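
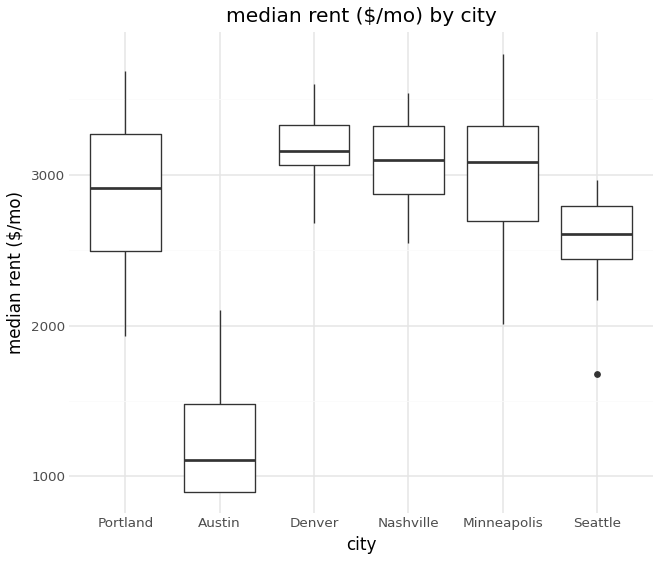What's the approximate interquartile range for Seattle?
≈ 400

Q3 ≈ 2800, Q1 ≈ 2400; IQR ≈ 400.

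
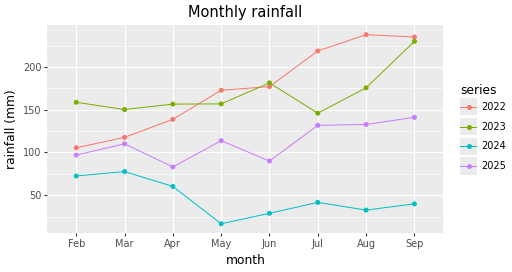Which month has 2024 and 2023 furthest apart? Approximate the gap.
Sep: 2024 ≈ 40, 2023 ≈ 220 → gap ≈ 180. Next-largest (Jun) is only ≈ 160.

Sep, ≈ 180 mm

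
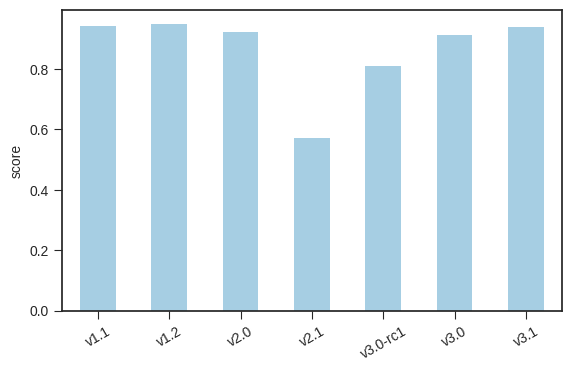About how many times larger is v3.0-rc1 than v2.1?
≈ 1.33×

v3.0-rc1 ≈ 0.8, v2.1 ≈ 0.6; 0.8/0.6 ≈ 1.33.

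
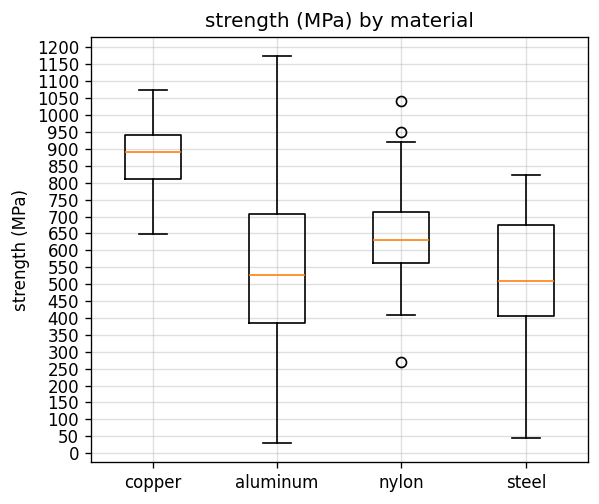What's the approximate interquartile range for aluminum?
Q3 ≈ 700, Q1 ≈ 400; IQR ≈ 300.

≈ 300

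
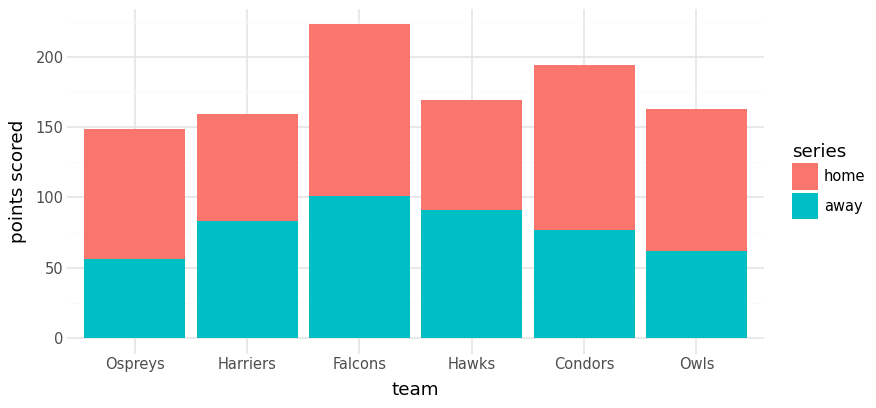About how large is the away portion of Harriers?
≈ 80

away top ≈ 80, bottom ≈ 0; segment ≈ 80.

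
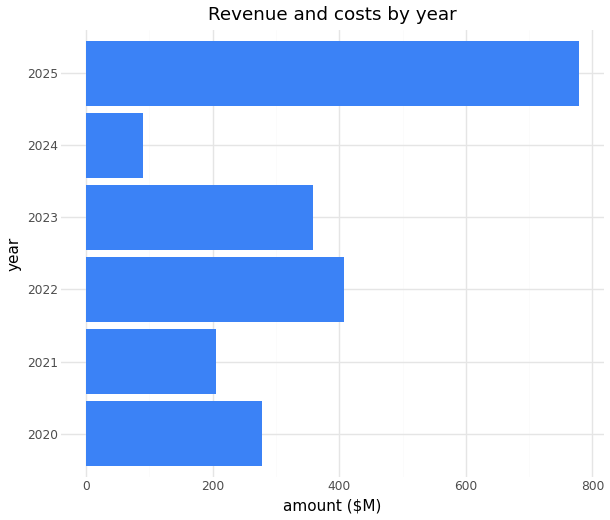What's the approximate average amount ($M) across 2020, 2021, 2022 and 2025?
≈ 425

(300 + 200 + 400 + 800) / 4 ≈ 425.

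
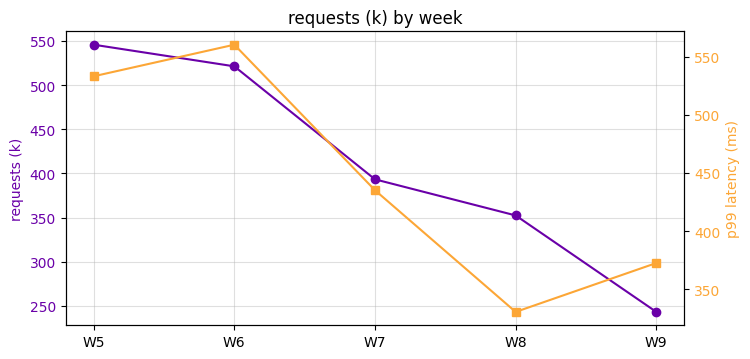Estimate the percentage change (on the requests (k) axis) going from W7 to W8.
W7 ≈ 400, W8 ≈ 350; (350 − 400) / 400 ≈ -12.5%.

≈ -12.5%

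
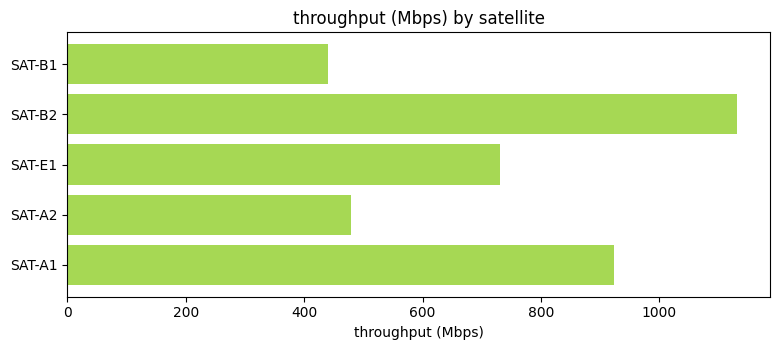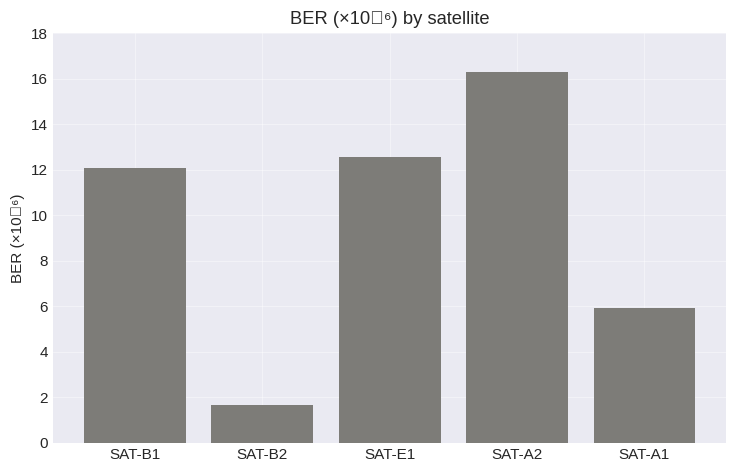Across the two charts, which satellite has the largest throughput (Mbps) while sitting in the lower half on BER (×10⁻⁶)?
SAT-B2

Chart 2 median BER (×10⁻⁶) ≈ 12; below-median satellites: SAT-B2, SAT-A1. Among those, SAT-B2 has the highest throughput (Mbps) (≈ 1200).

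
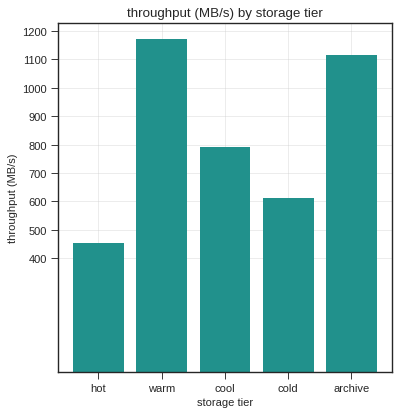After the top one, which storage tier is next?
Top 3: warm ≈ 1200, archive ≈ 1100, cool ≈ 800.

archive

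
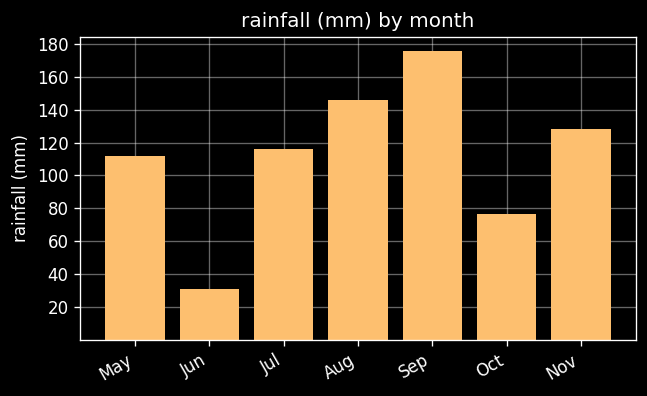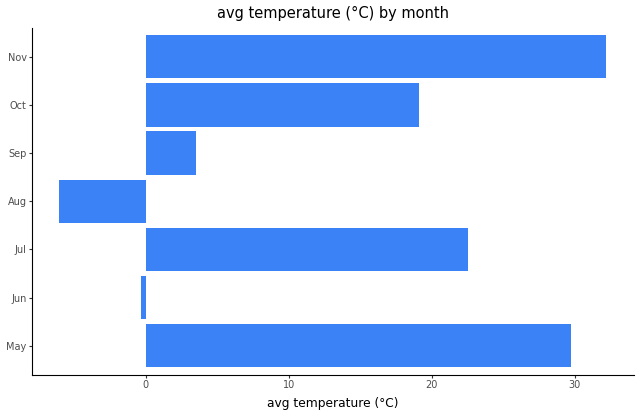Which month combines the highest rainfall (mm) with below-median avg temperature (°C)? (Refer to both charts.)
Chart 2 median avg temperature (°C) ≈ 20; below-median months: Jun, Aug, Sep. Among those, Sep has the highest rainfall (mm) (≈ 180).

Sep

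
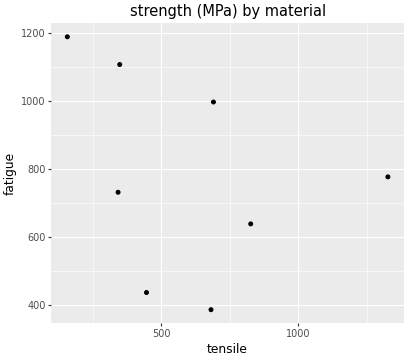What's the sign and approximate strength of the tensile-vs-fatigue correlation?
Points are negatively correlated; weak (|r| ≈ 0.3).

negative, weak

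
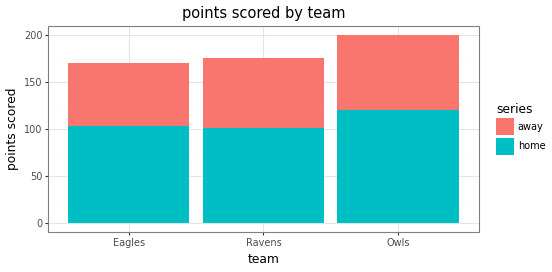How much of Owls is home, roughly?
home top ≈ 120, bottom ≈ 0; segment ≈ 120.

≈ 120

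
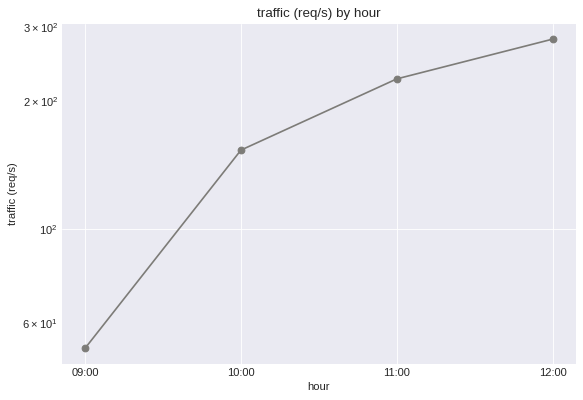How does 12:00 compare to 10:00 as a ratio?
12:00 ≈ 280, 10:00 ≈ 160; 280/160 ≈ 1.75.

≈ 1.75×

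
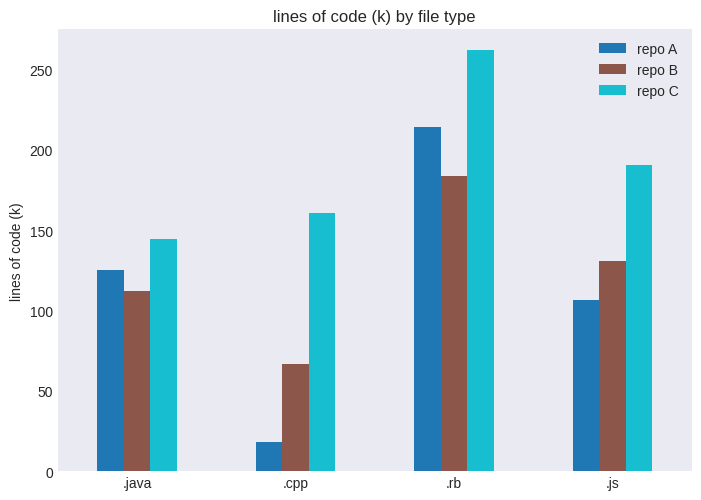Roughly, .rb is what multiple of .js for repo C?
≈ 1.25×

.rb ≈ 250, .js ≈ 200; 250/200 ≈ 1.25.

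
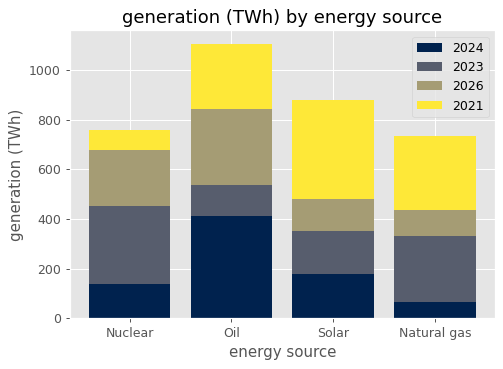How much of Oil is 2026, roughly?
≈ 300

2026 top ≈ 800, bottom ≈ 500; segment ≈ 300.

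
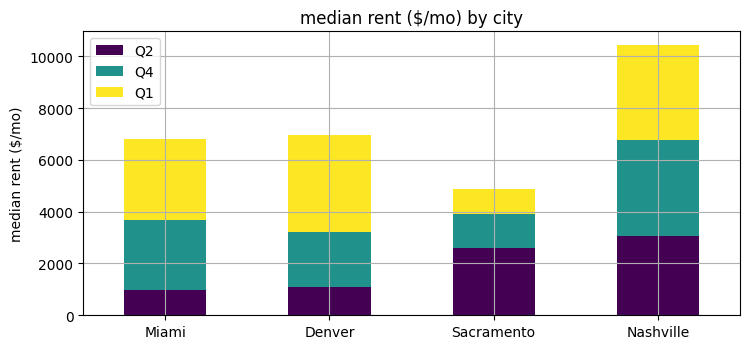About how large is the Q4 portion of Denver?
Q4 top ≈ 3000, bottom ≈ 1000; segment ≈ 2000.

≈ 2000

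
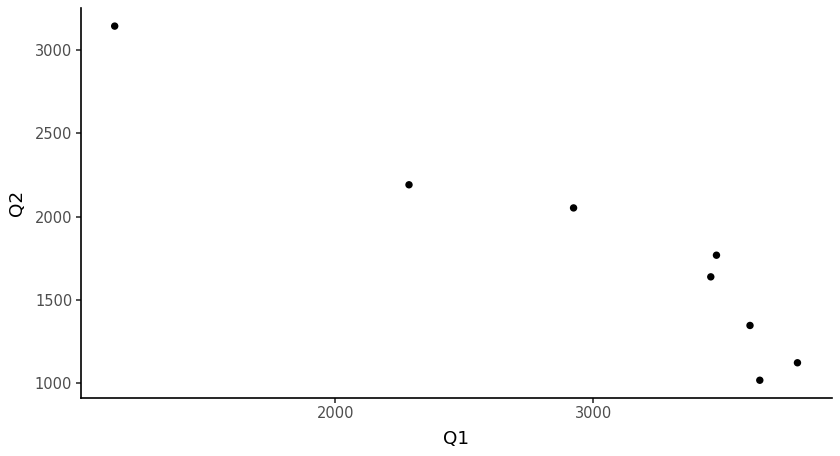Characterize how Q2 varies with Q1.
Points are negatively correlated; strong (|r| ≈ 1.0).

negative, strong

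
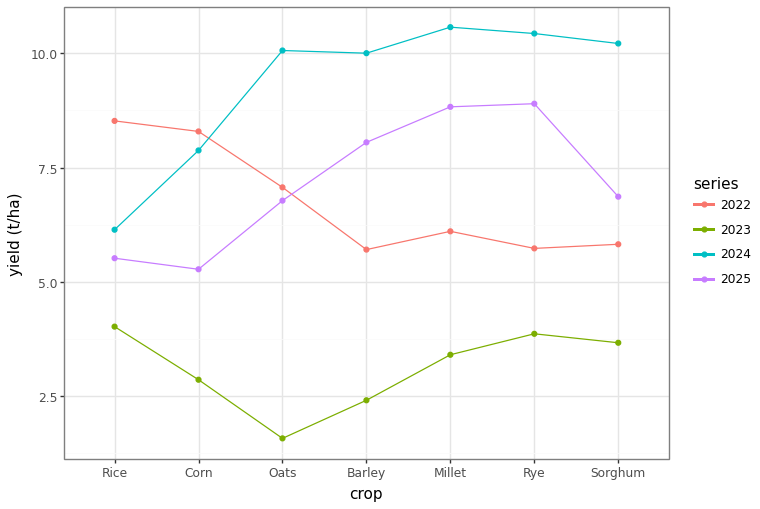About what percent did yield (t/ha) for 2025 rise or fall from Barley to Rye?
Barley ≈ 8, Rye ≈ 9; (9 − 8) / 8 ≈ +12.5%.

≈ +12.5%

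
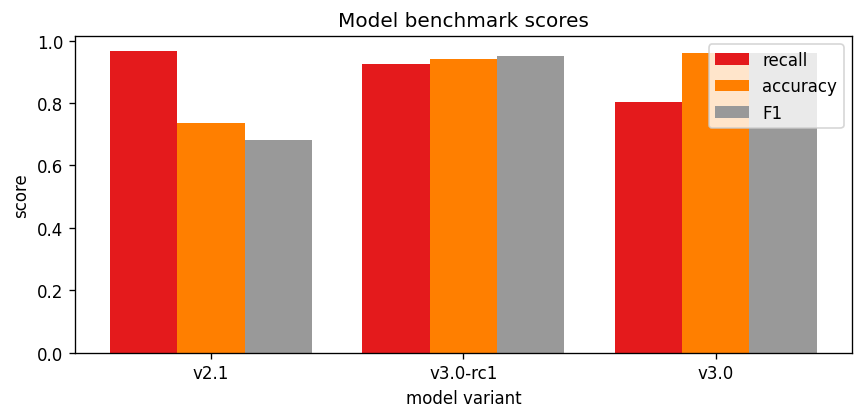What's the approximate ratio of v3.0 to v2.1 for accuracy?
v3.0 ≈ 1.0, v2.1 ≈ 0.7; 1.0/0.7 ≈ 1.43.

≈ 1.43×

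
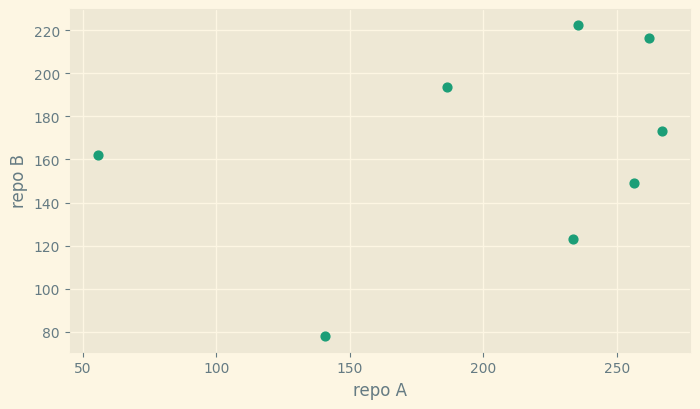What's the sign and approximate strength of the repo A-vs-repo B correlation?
positive, weak

Points are positively correlated; weak (|r| ≈ 0.3).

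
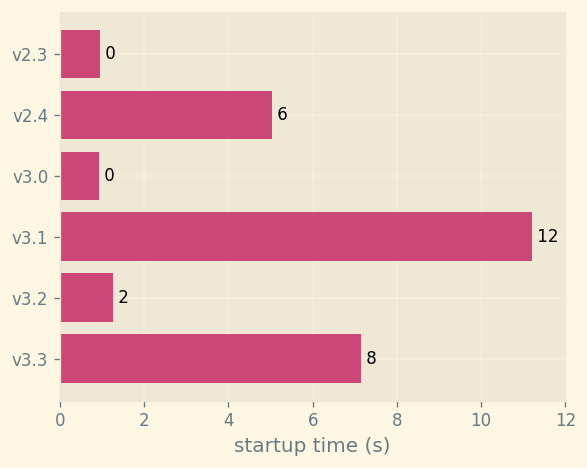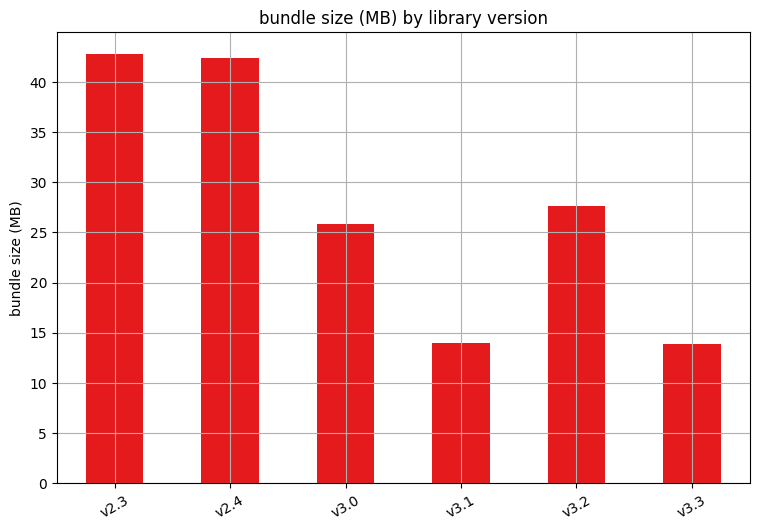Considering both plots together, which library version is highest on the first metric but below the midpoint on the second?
v3.1

Chart 2 median bundle size (MB) ≈ 25; below-median library versions: v3.0, v3.1, v3.3. Among those, v3.1 has the highest startup time (s) (≈ 12).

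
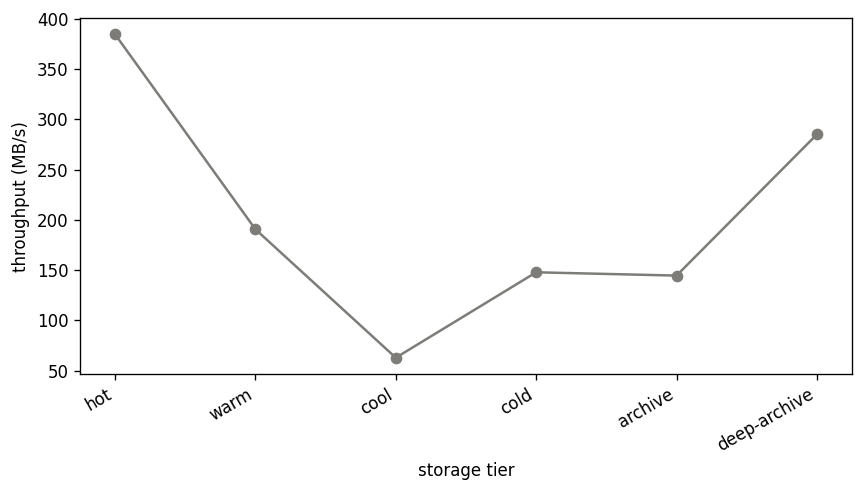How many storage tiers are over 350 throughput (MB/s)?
1

Above 350: hot.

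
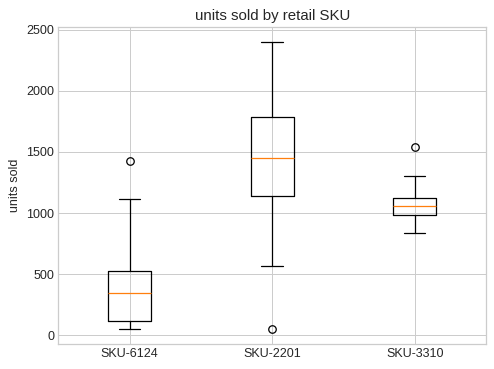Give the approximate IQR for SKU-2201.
≈ 700

Q3 ≈ 1800, Q1 ≈ 1100; IQR ≈ 700.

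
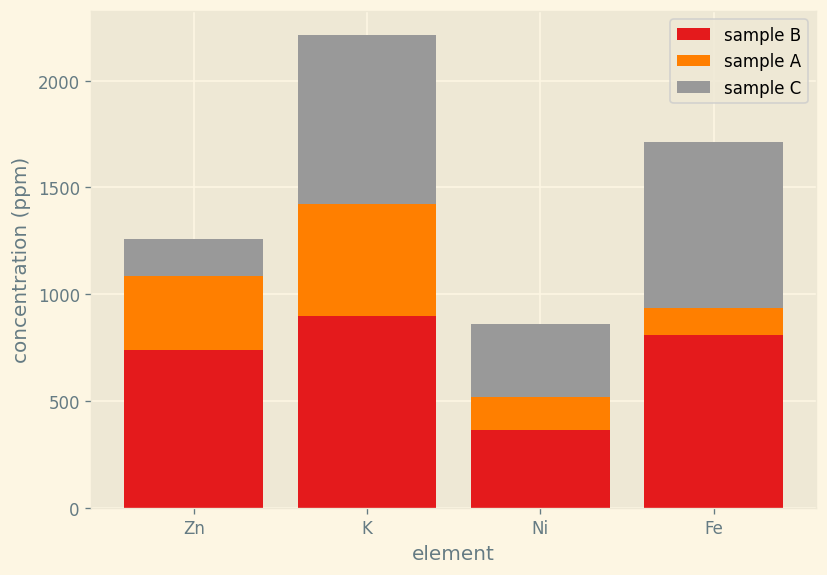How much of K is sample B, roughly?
sample B top ≈ 800, bottom ≈ 0; segment ≈ 800.

≈ 800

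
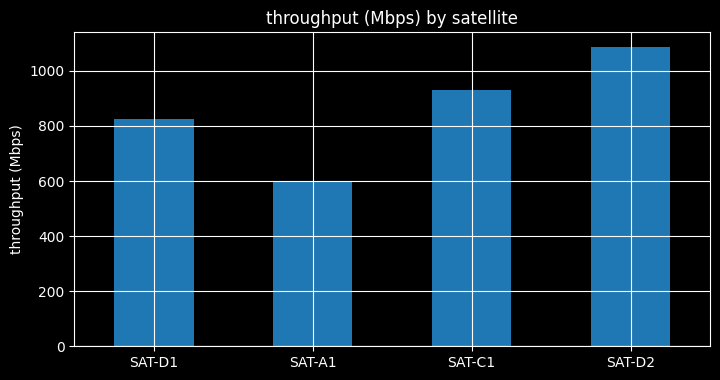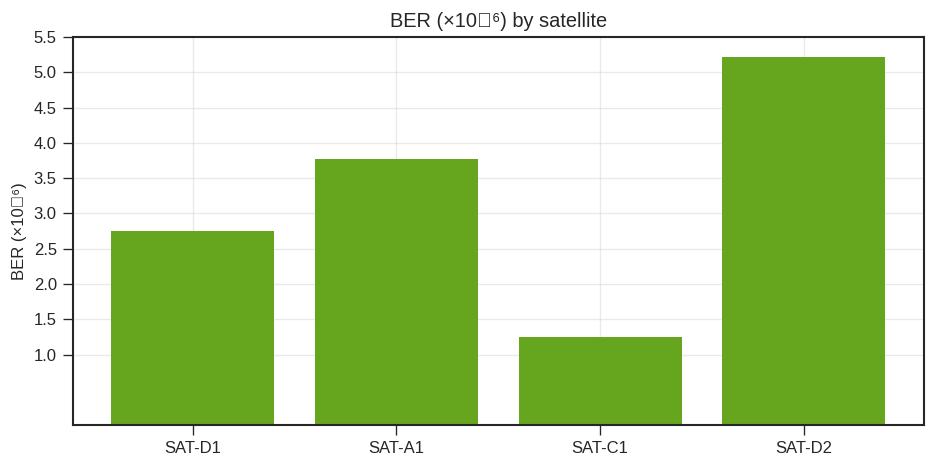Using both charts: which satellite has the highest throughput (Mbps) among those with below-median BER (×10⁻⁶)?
Chart 2 median BER (×10⁻⁶) ≈ 3.5; below-median satellites: SAT-D1, SAT-C1. Among those, SAT-C1 has the highest throughput (Mbps) (≈ 900).

SAT-C1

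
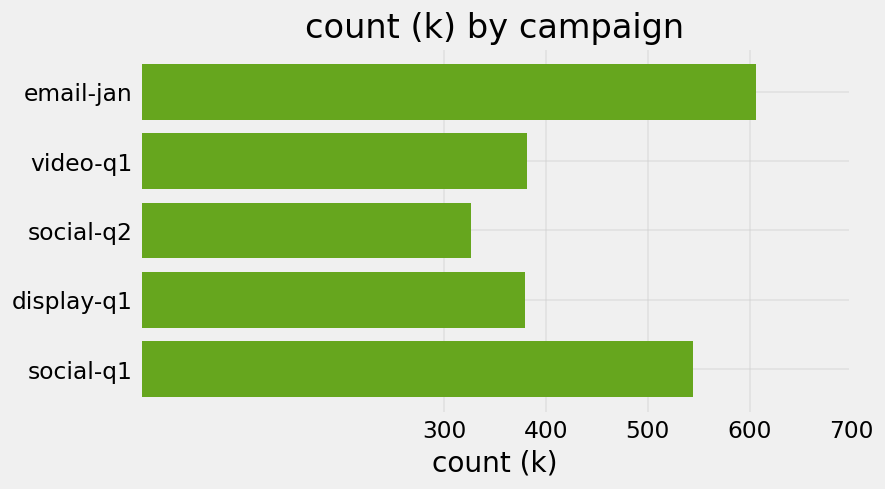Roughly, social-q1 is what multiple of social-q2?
≈ 1.67×

social-q1 ≈ 500, social-q2 ≈ 300; 500/300 ≈ 1.67.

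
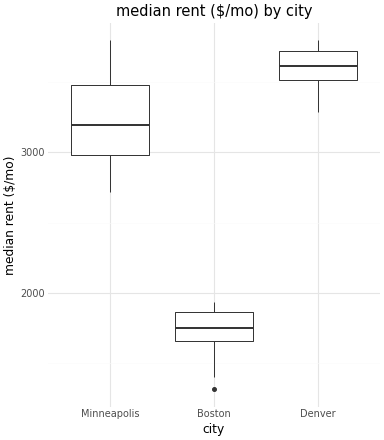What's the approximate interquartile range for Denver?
≈ 200

Q3 ≈ 3800, Q1 ≈ 3600; IQR ≈ 200.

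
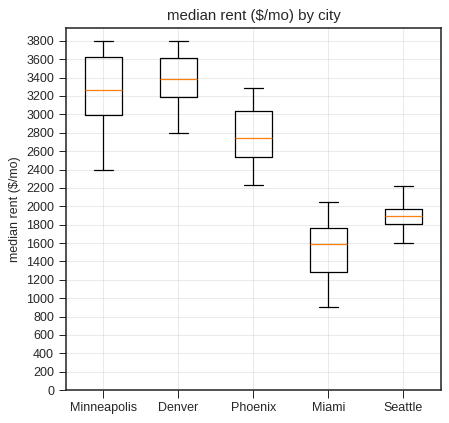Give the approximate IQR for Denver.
≈ 400

Q3 ≈ 3600, Q1 ≈ 3200; IQR ≈ 400.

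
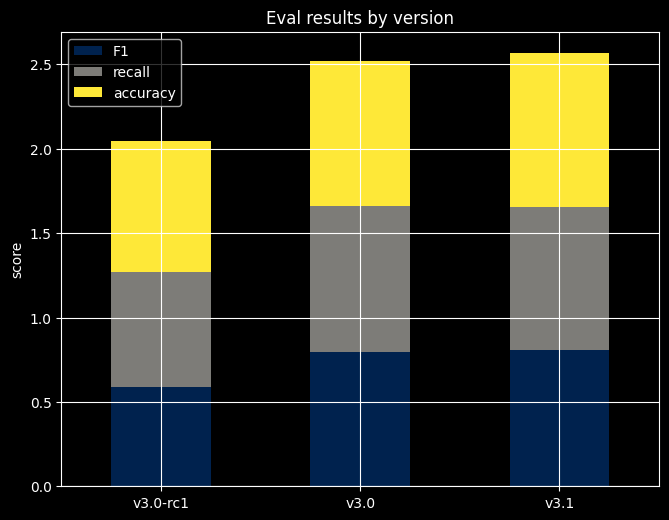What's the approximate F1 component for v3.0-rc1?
≈ 0.5

F1 top ≈ 0.5, bottom ≈ 0.0; segment ≈ 0.5.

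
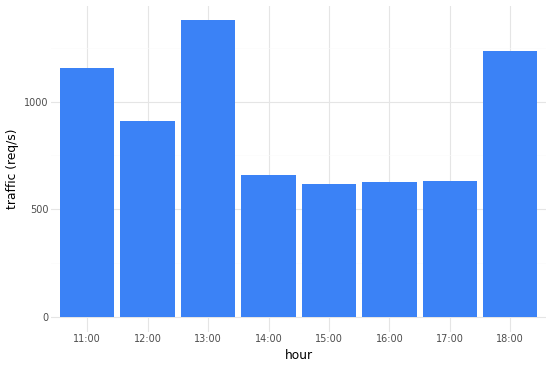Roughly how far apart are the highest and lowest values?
≈ 800

Max 13:00 ≈ 1400, min 15:00 ≈ 600; range ≈ 800.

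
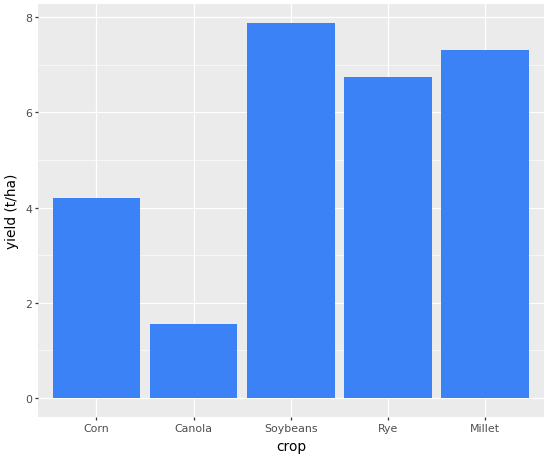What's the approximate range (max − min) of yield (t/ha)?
Max Soybeans ≈ 8, min Canola ≈ 2; range ≈ 6.

≈ 6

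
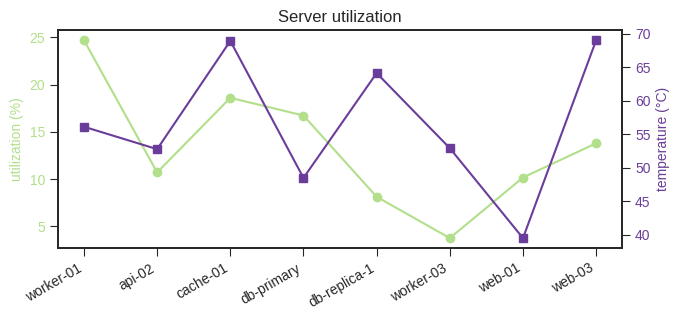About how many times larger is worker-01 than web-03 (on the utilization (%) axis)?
≈ 1.71×

worker-01 ≈ 24, web-03 ≈ 14; 24/14 ≈ 1.71.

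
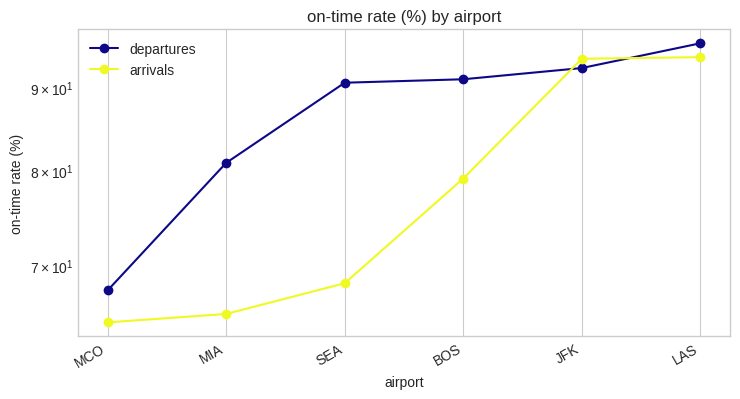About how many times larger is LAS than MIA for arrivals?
LAS ≈ 95, MIA ≈ 65; 95/65 ≈ 1.46.

≈ 1.46×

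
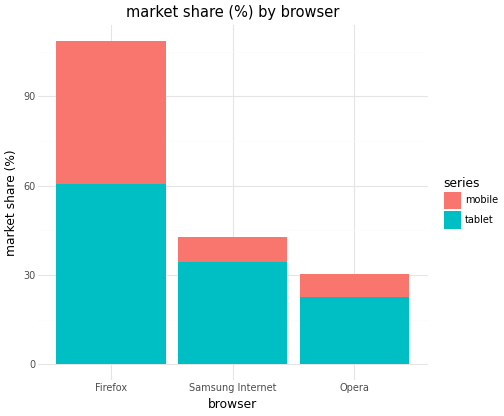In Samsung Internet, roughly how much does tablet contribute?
≈ 30

tablet top ≈ 30, bottom ≈ 0; segment ≈ 30.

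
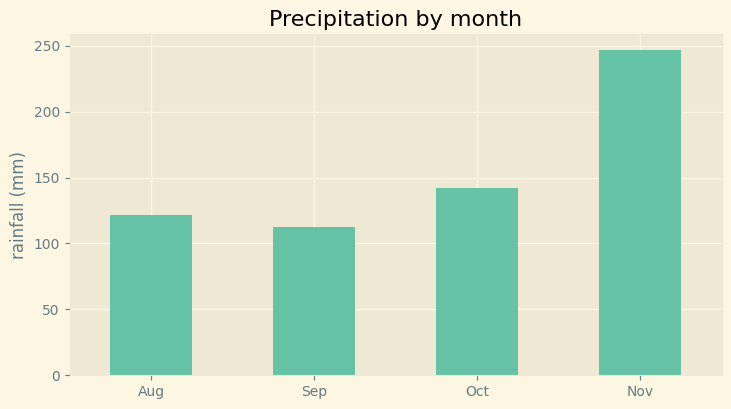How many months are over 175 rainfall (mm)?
1

Above 175: Nov.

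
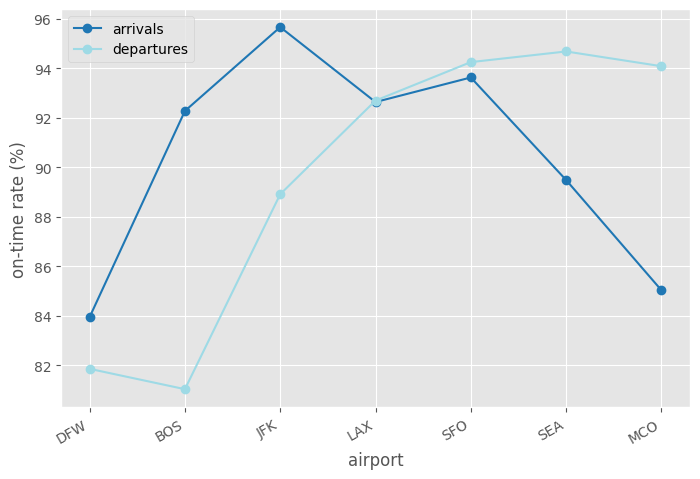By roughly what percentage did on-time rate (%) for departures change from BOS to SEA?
BOS ≈ 82, SEA ≈ 94; (94 − 82) / 82 ≈ +14.6%.

≈ +14.6%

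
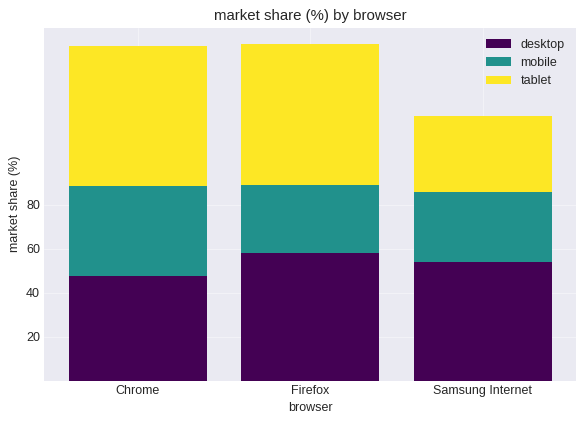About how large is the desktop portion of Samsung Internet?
≈ 60

desktop top ≈ 60, bottom ≈ 0; segment ≈ 60.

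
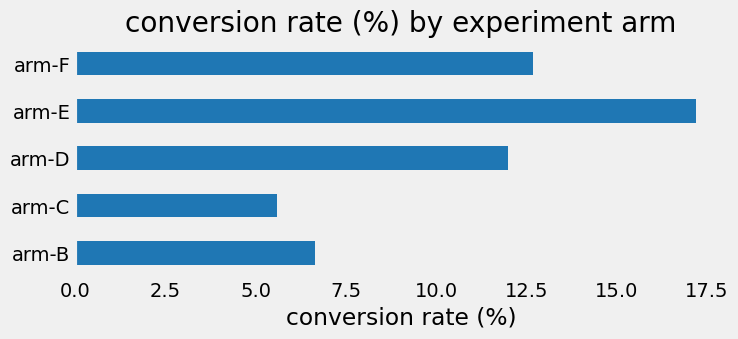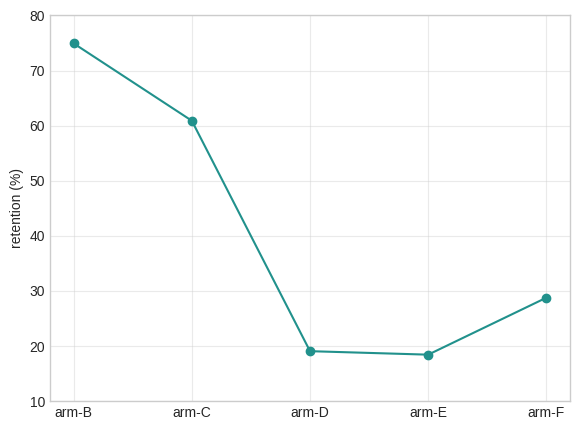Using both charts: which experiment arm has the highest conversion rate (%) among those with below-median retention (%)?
arm-E

Chart 2 median retention (%) ≈ 30; below-median experiment arms: arm-D, arm-E. Among those, arm-E has the highest conversion rate (%) (≈ 18).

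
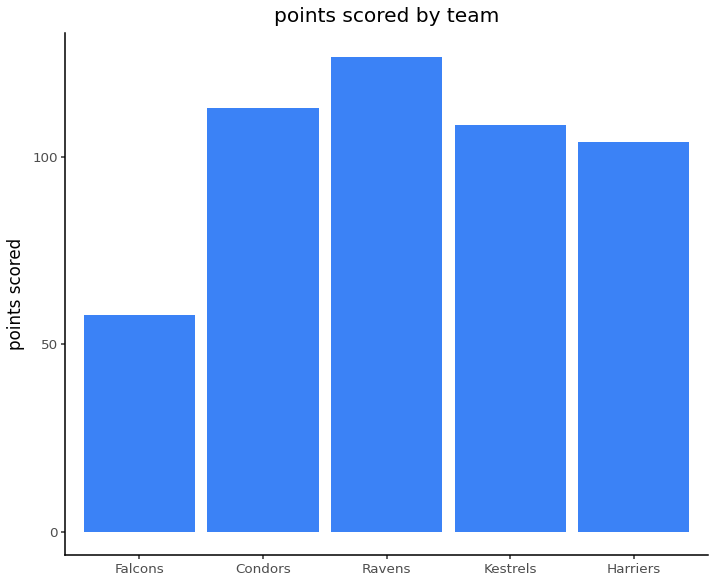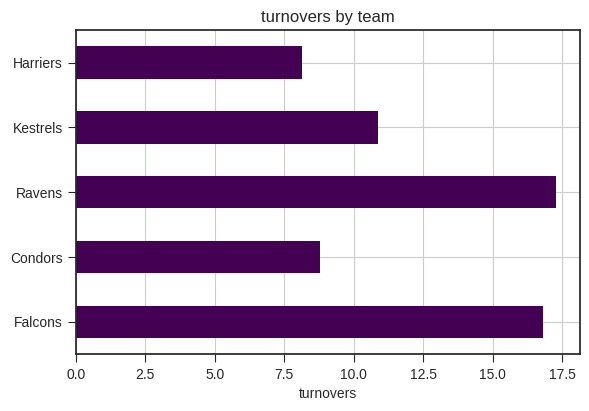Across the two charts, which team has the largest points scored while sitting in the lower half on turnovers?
Condors

Chart 2 median turnovers ≈ 10; below-median teams: Condors, Harriers. Among those, Condors has the highest points scored (≈ 120).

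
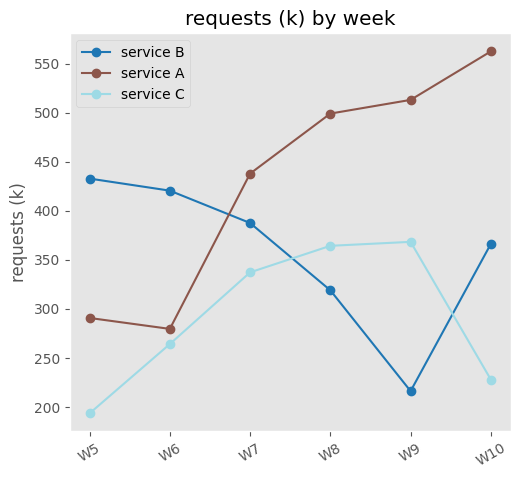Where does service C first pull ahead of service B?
W7: service C ≈ 350 vs service B ≈ 400 (not yet); W8: service C ≈ 350 vs service B ≈ 300 (first crossover).

W8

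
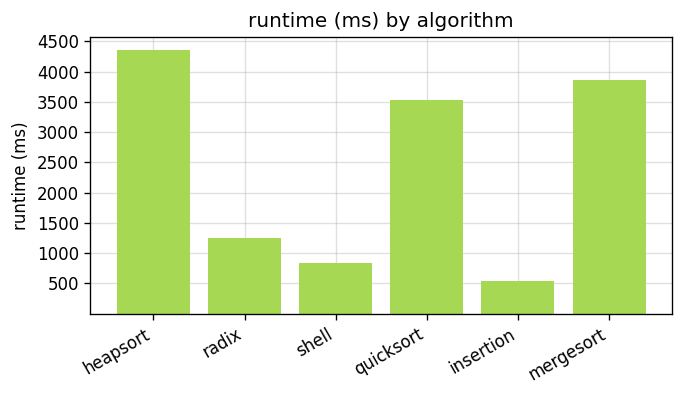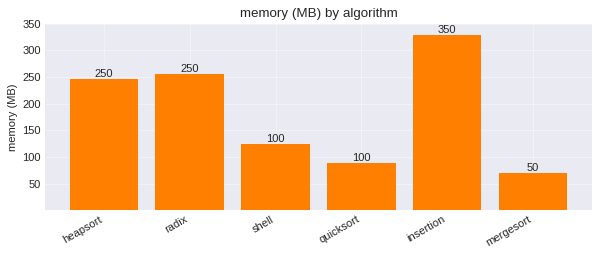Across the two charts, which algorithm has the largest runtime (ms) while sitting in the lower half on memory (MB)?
Chart 2 median memory (MB) ≈ 200; below-median algorithms: shell, quicksort, mergesort. Among those, mergesort has the highest runtime (ms) (≈ 4000).

mergesort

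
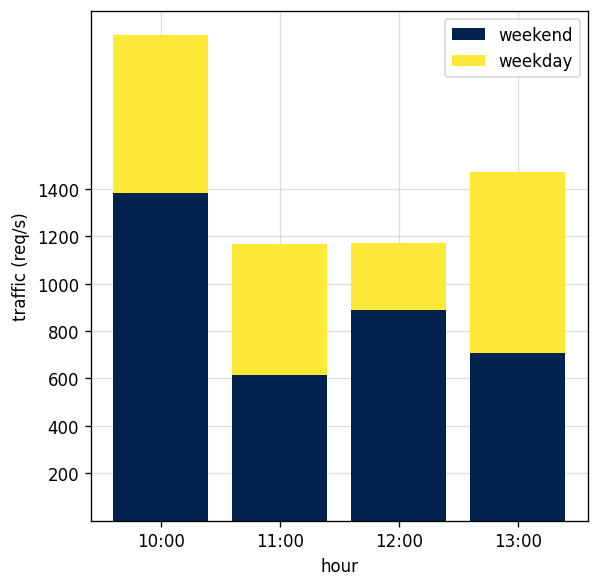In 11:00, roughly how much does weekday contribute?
≈ 600

weekday top ≈ 1200, bottom ≈ 600; segment ≈ 600.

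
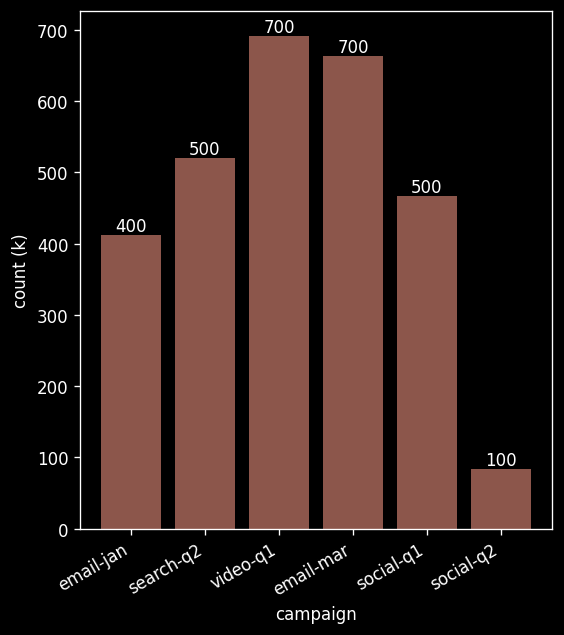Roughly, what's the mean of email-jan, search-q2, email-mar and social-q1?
(400 + 500 + 700 + 500) / 4 ≈ 525.

≈ 525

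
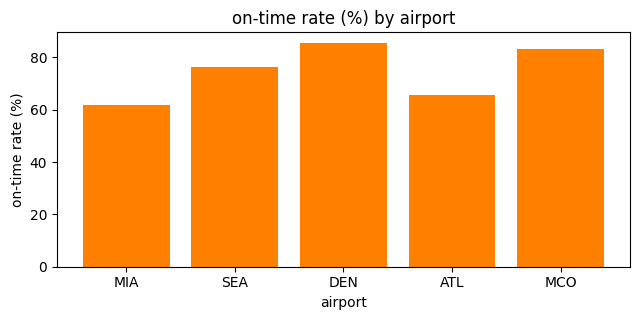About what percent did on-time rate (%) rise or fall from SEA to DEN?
≈ +12.5%

SEA ≈ 80, DEN ≈ 90; (90 − 80) / 80 ≈ +12.5%.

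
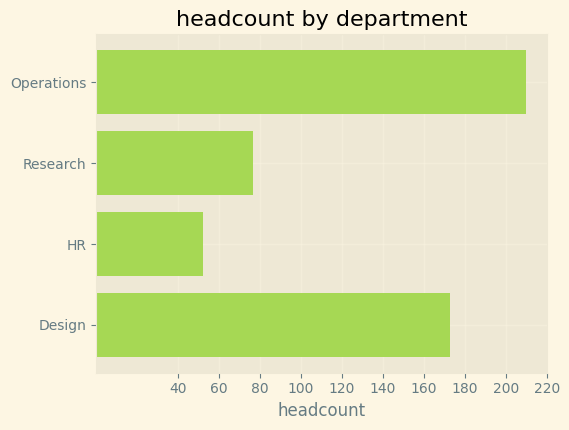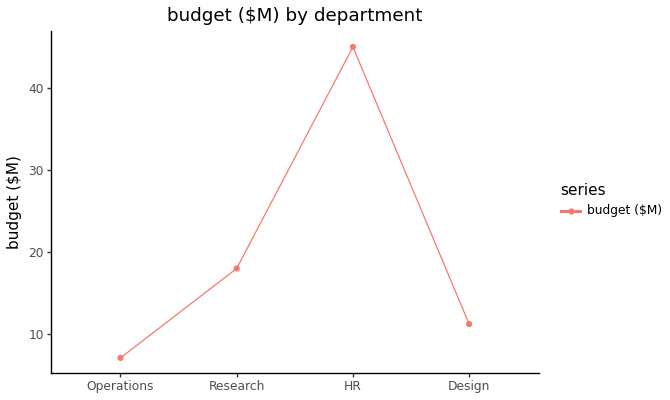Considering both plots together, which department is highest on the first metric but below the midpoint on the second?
Operations

Chart 2 median budget ($M) ≈ 15; below-median departments: Operations, Design. Among those, Operations has the highest headcount (≈ 200).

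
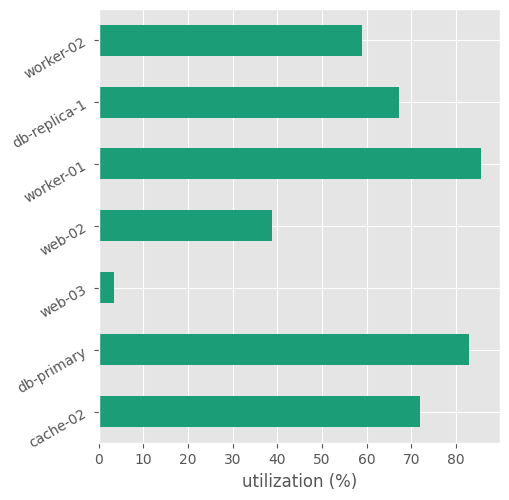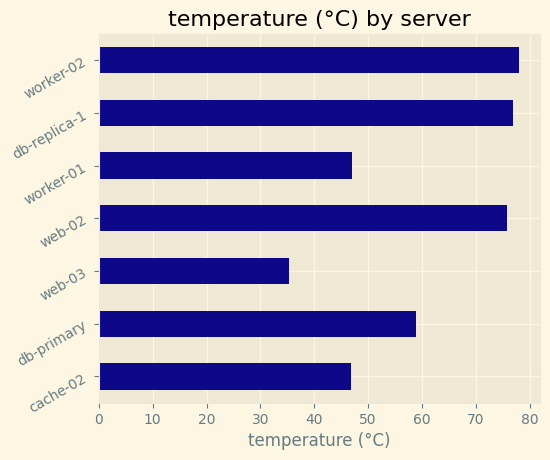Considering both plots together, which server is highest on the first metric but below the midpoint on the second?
worker-01

Chart 2 median temperature (°C) ≈ 60; below-median servers: cache-02, web-03, worker-01. Among those, worker-01 has the highest utilization (%) (≈ 90).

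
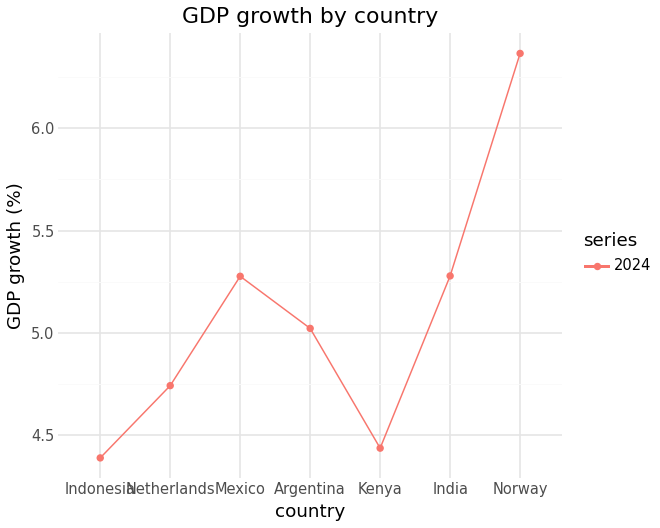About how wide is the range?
Max Norway ≈ 6.4, min Indonesia ≈ 4.4; range ≈ 2.0.

≈ 2.0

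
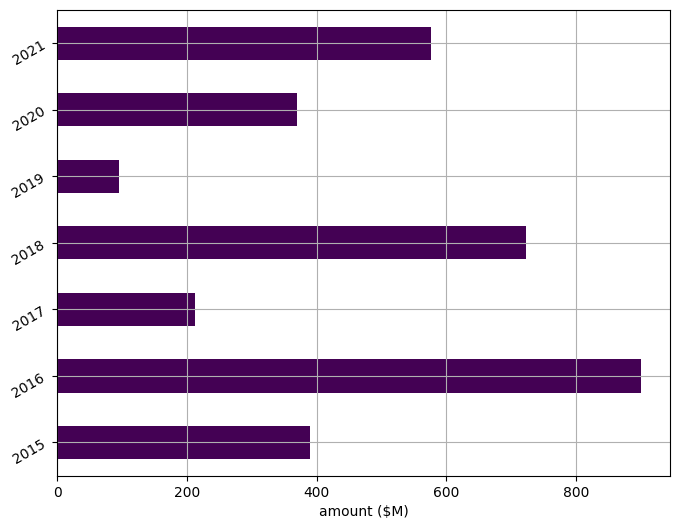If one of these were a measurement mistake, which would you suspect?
2016

2016 ≈ 900; the rest sit between ≈ 100 and ≈ 700.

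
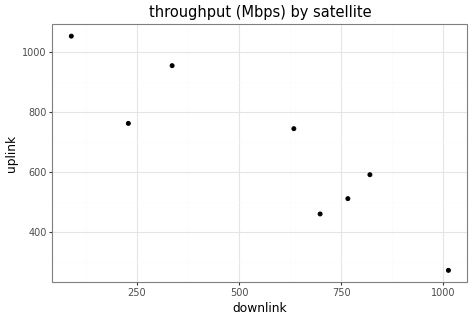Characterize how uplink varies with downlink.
Points are negatively correlated; strong (|r| ≈ 0.9).

negative, strong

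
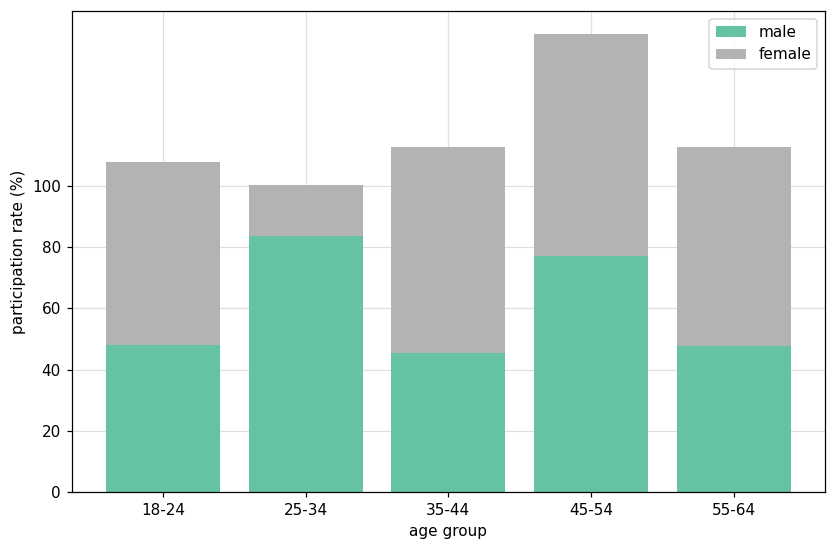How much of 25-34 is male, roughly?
male top ≈ 80, bottom ≈ 0; segment ≈ 80.

≈ 80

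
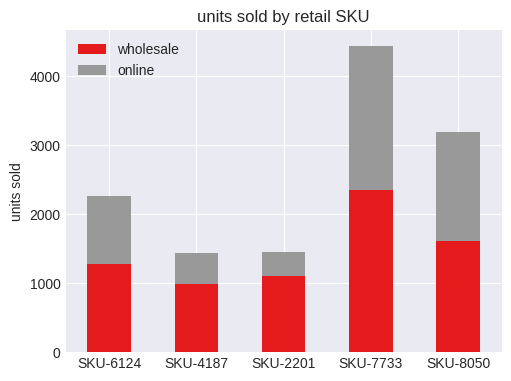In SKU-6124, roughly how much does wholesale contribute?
wholesale top ≈ 1500, bottom ≈ 0; segment ≈ 1500.

≈ 1500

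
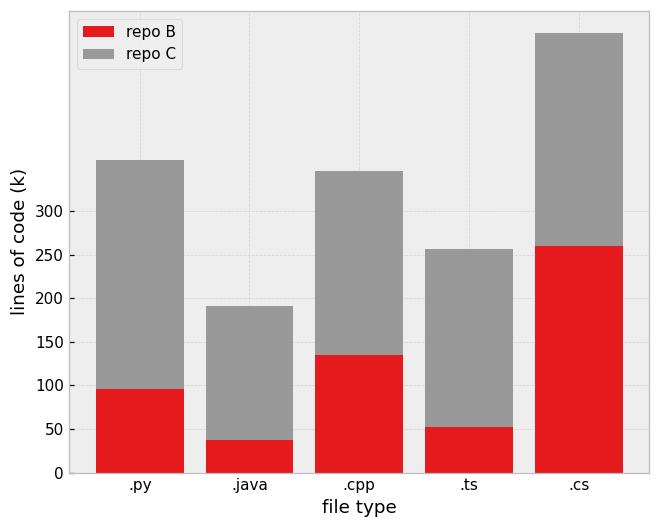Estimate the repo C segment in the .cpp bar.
≈ 200

repo C top ≈ 350, bottom ≈ 150; segment ≈ 200.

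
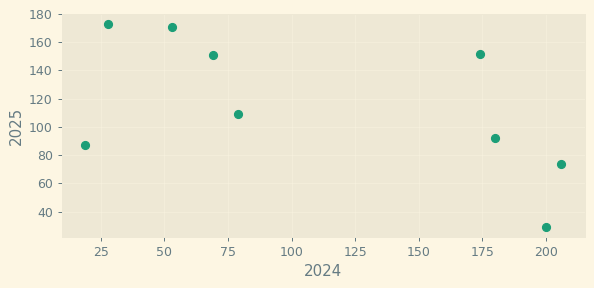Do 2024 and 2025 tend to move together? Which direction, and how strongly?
Points are negatively correlated; moderate (|r| ≈ 0.6).

negative, moderate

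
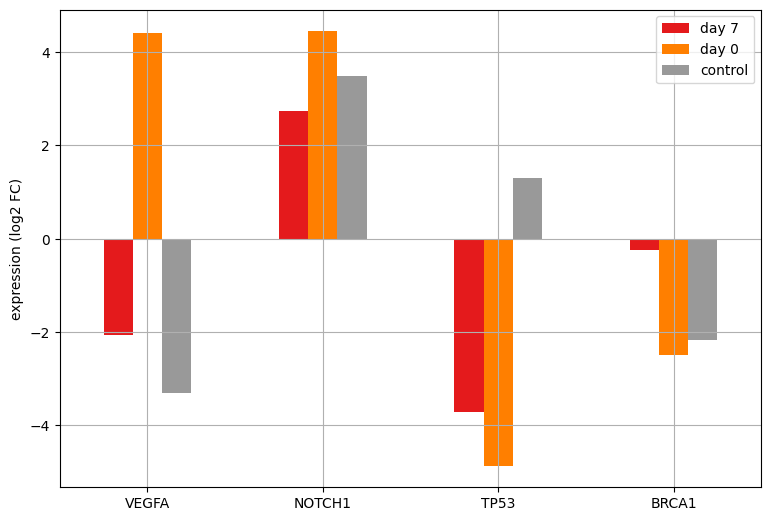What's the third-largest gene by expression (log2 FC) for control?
Top 4 for control: NOTCH1 ≈ 3, TP53 ≈ 1, BRCA1 ≈ -2, VEGFA ≈ -3.

BRCA1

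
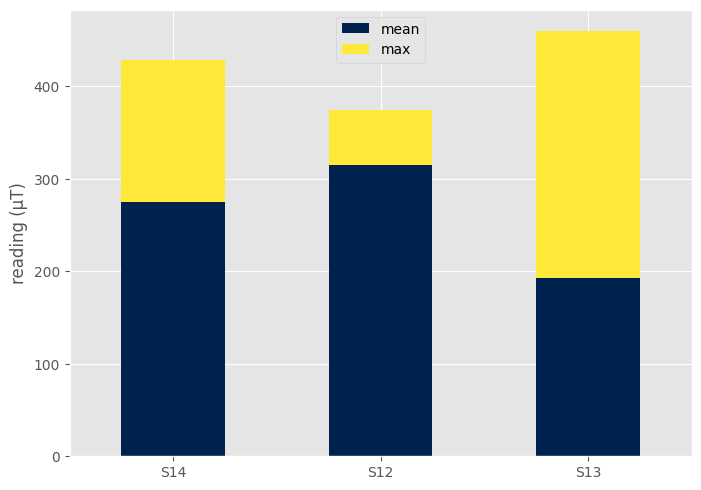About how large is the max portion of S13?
≈ 250

max top ≈ 450, bottom ≈ 200; segment ≈ 250.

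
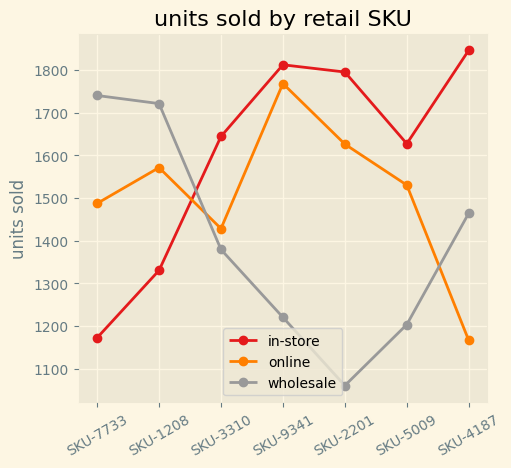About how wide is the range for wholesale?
≈ 600

Max SKU-7733 ≈ 1700, min SKU-2201 ≈ 1100; range ≈ 600.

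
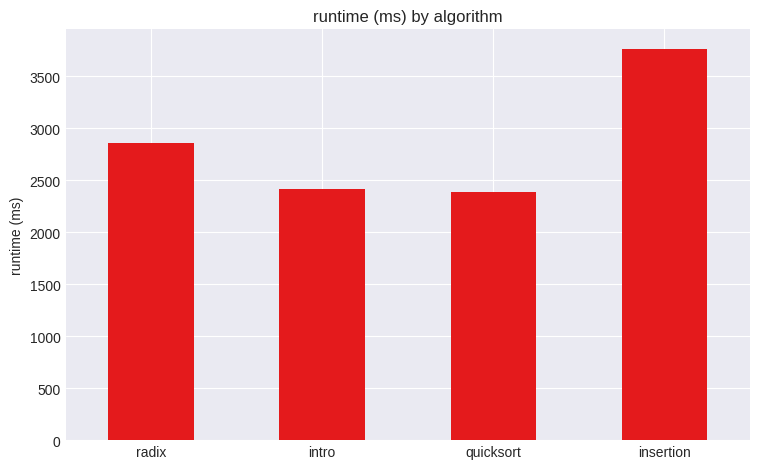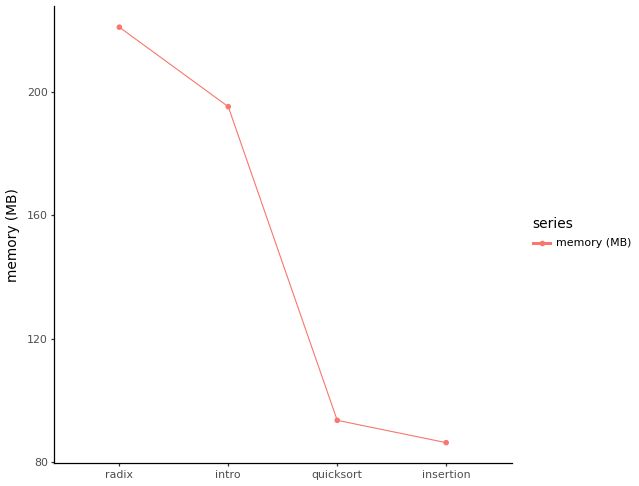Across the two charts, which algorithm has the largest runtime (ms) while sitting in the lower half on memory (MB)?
insertion

Chart 2 median memory (MB) ≈ 150; below-median algorithms: quicksort, insertion. Among those, insertion has the highest runtime (ms) (≈ 4000).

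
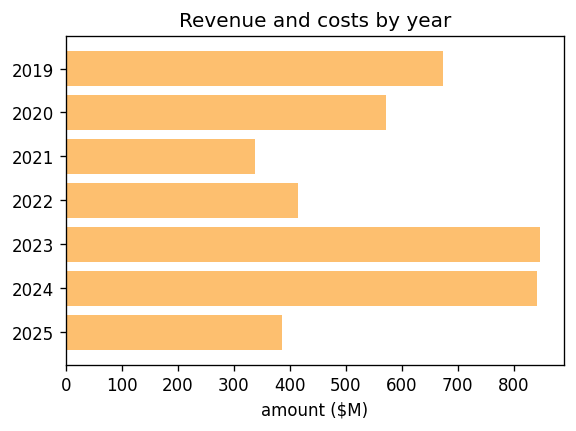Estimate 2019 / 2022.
2019 ≈ 700, 2022 ≈ 400; 700/400 ≈ 1.75.

≈ 1.75×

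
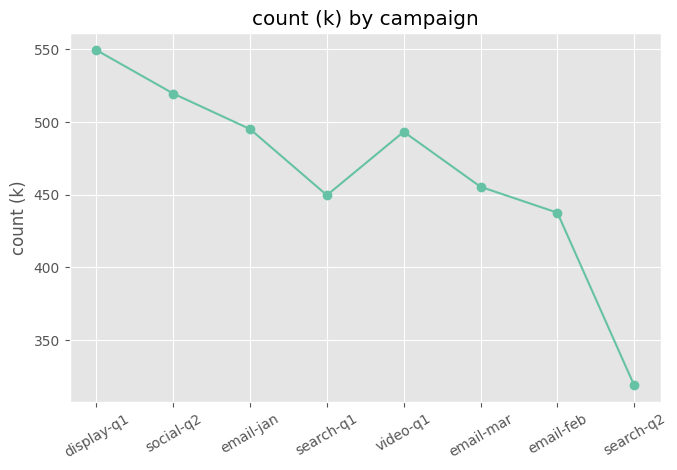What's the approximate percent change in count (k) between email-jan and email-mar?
email-jan ≈ 500, email-mar ≈ 460; (460 − 500) / 500 ≈ -8%.

≈ -8%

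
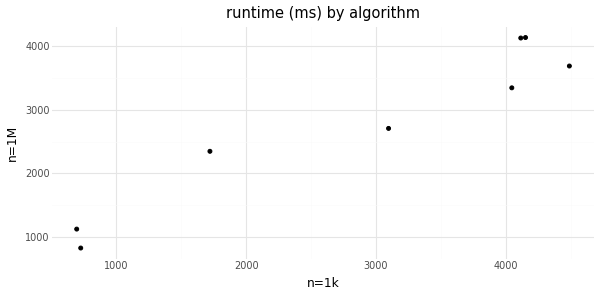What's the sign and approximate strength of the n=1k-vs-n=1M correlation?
positive, strong

Points are positively correlated; strong (|r| ≈ 1.0).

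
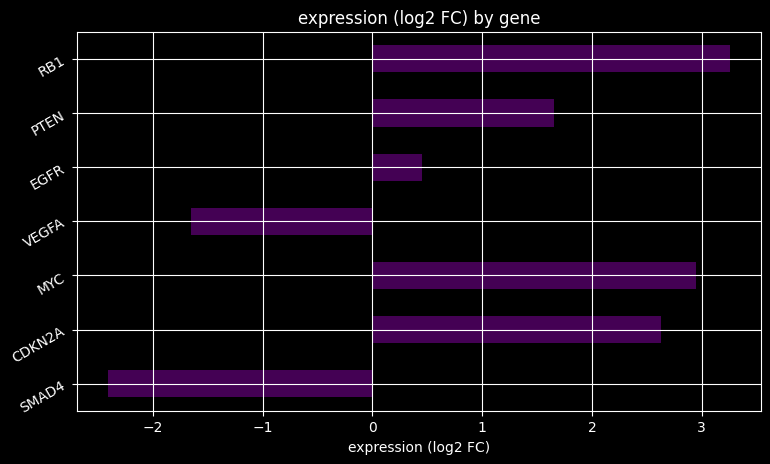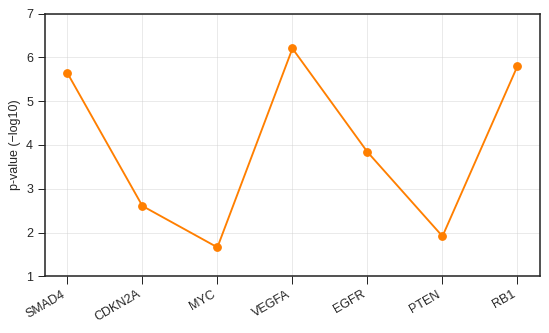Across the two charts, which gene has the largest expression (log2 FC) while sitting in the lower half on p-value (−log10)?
MYC

Chart 2 median p-value (−log10) ≈ 4; below-median genes: CDKN2A, MYC, PTEN. Among those, MYC has the highest expression (log2 FC) (≈ 3).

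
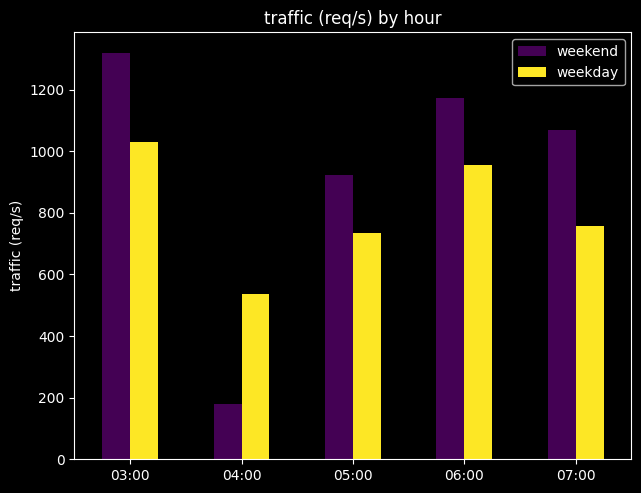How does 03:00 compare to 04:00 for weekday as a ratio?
≈ 1.67×

03:00 ≈ 1000, 04:00 ≈ 600; 1000/600 ≈ 1.67.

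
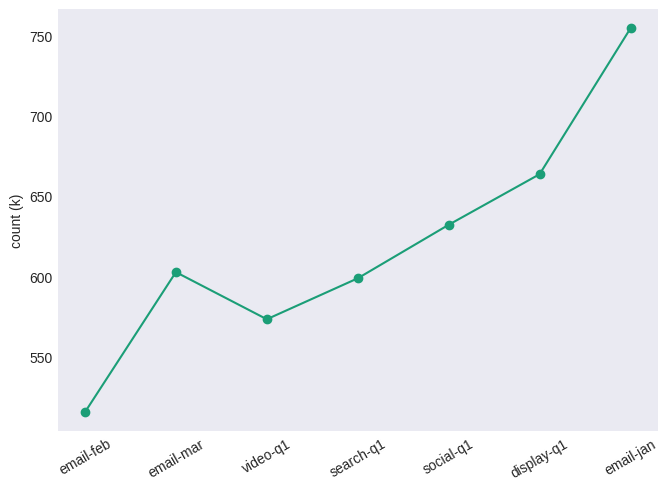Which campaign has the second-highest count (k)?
Top 3: email-jan ≈ 760, display-q1 ≈ 660, social-q1 ≈ 640.

display-q1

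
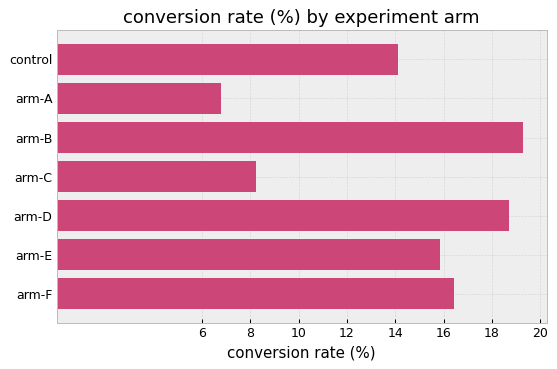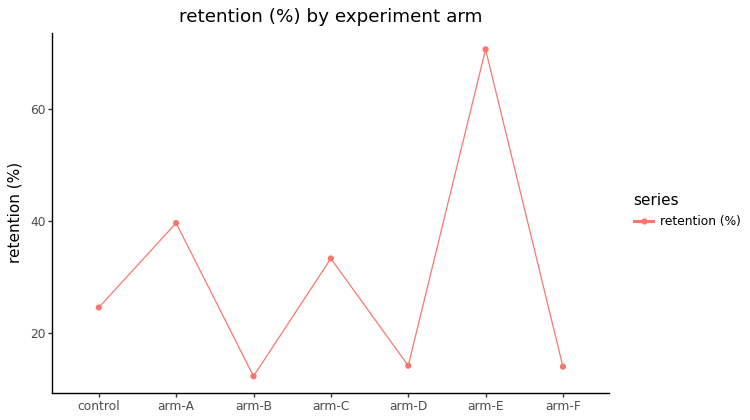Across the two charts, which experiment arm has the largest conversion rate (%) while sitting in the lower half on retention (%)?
Chart 2 median retention (%) ≈ 20; below-median experiment arms: arm-B, arm-D, arm-F. Among those, arm-B has the highest conversion rate (%) (≈ 20).

arm-B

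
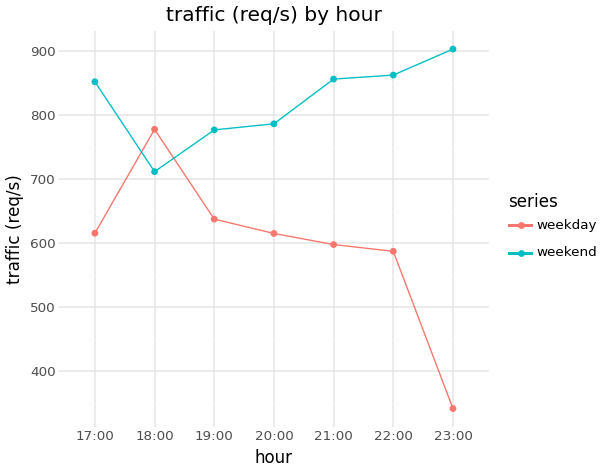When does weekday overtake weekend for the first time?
18:00

17:00: weekday ≈ 600 vs weekend ≈ 850 (not yet); 18:00: weekday ≈ 800 vs weekend ≈ 700 (first crossover).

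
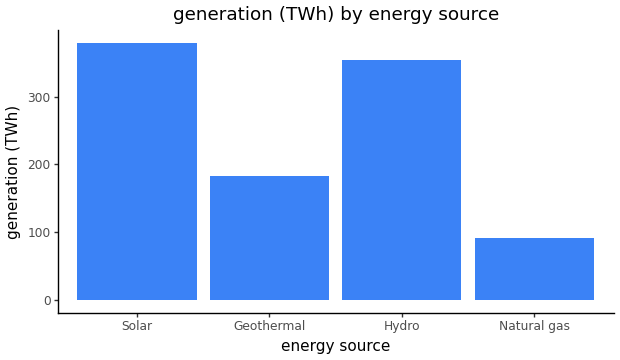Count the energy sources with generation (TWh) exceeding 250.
Above 250: Solar, Hydro.

2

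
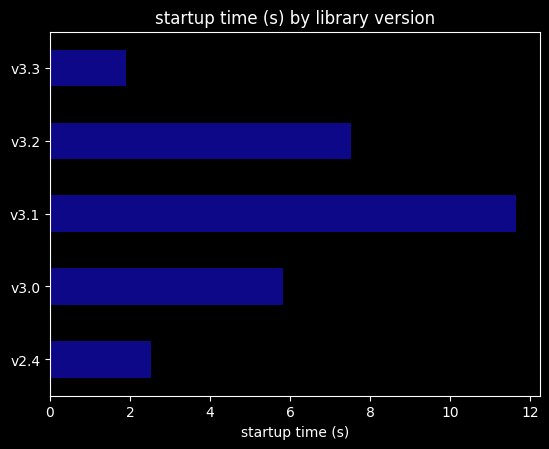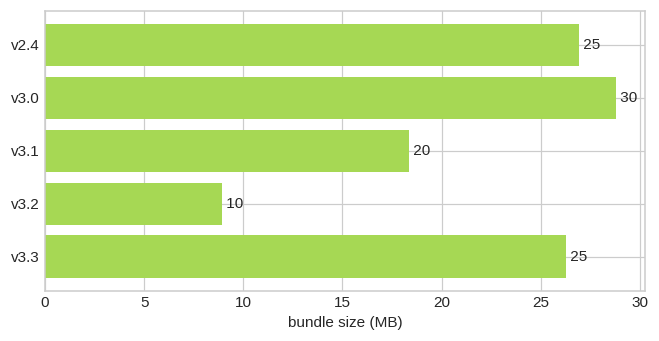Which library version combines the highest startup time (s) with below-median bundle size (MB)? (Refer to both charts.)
v3.1

Chart 2 median bundle size (MB) ≈ 25; below-median library versions: v3.1, v3.2. Among those, v3.1 has the highest startup time (s) (≈ 12).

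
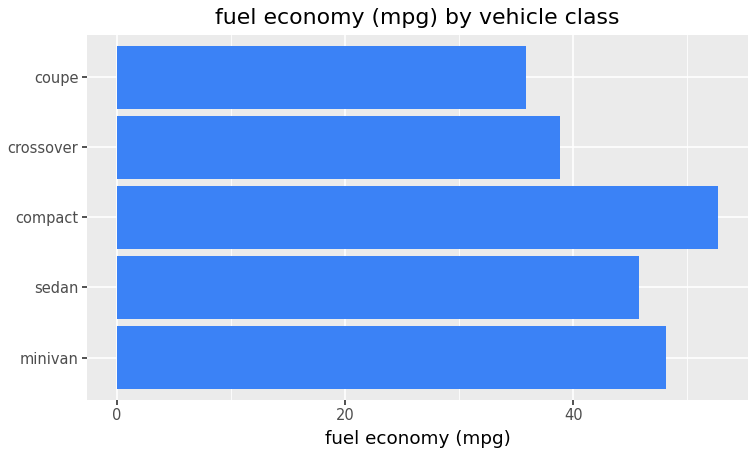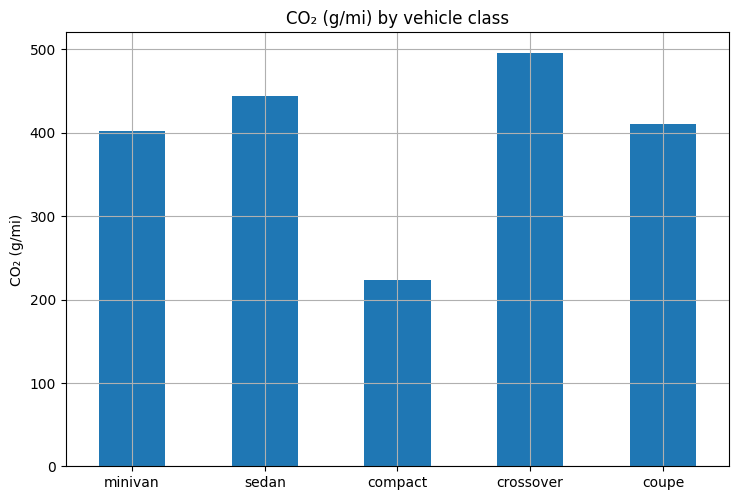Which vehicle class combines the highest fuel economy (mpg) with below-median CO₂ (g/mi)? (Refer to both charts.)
compact

Chart 2 median CO₂ (g/mi) ≈ 400; below-median vehicle classes: minivan, compact. Among those, compact has the highest fuel economy (mpg) (≈ 55).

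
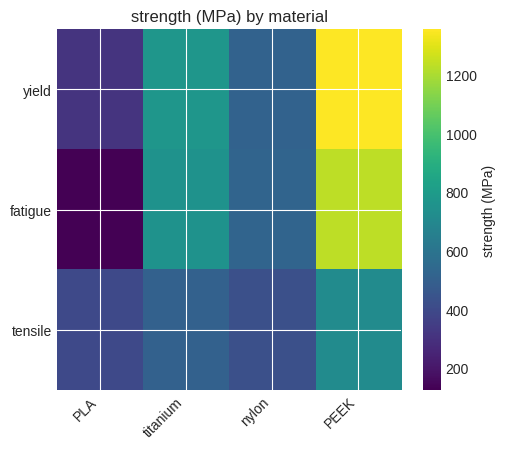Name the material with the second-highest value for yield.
Top 3 for yield: PEEK ≈ 1400, titanium ≈ 800, nylon ≈ 600.

titanium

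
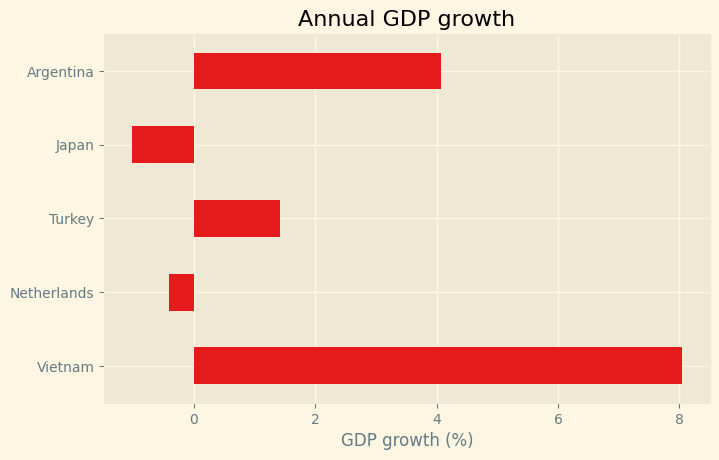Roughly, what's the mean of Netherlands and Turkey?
(0 + 1) / 2 ≈ 0.

≈ 0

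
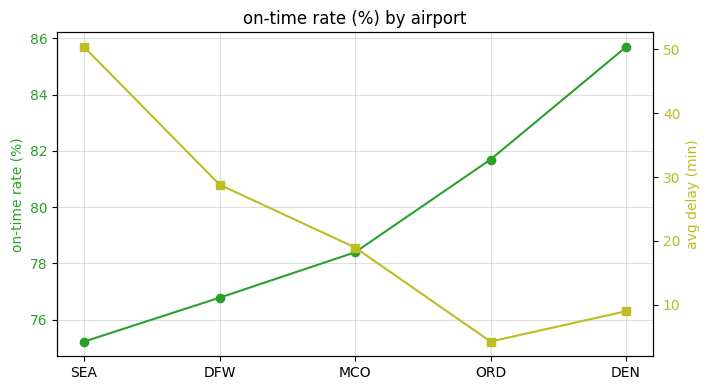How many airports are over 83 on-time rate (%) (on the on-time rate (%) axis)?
1

Above 83: DEN.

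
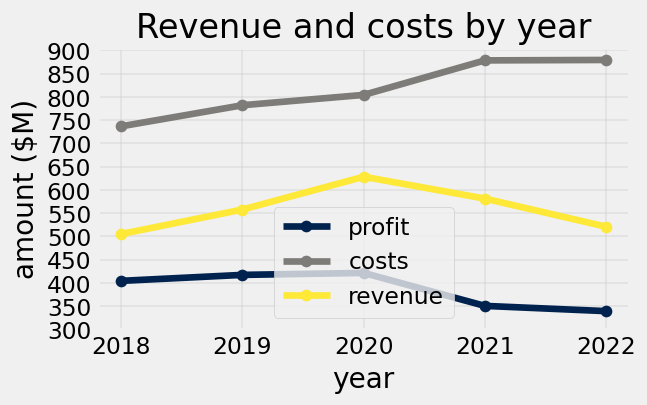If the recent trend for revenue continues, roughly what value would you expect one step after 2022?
Last three: 650, 600, 500 → slope ≈ -75/step → next ≈ 425.

≈ 425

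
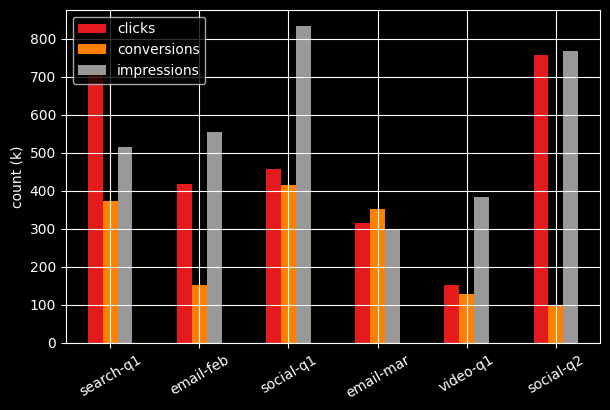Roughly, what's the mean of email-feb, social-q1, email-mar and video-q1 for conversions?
≈ 275

(200 + 400 + 400 + 100) / 4 ≈ 275.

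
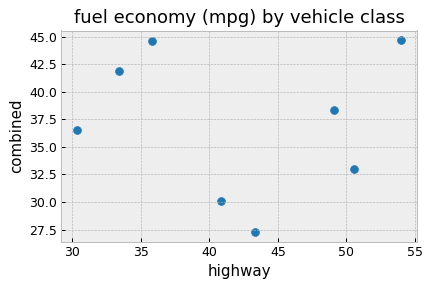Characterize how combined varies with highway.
no clear correlation

Points are roughly uncorrelated; weak (|r| ≈ 0.1).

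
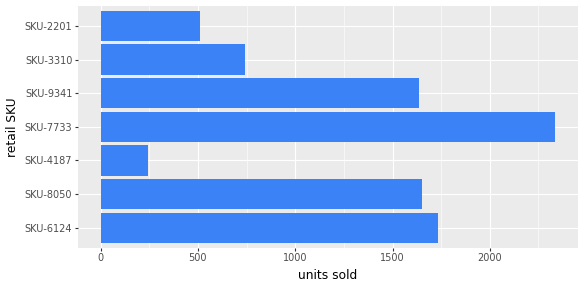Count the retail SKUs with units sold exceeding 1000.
4

Above 1000: SKU-6124, SKU-8050, SKU-7733, SKU-9341.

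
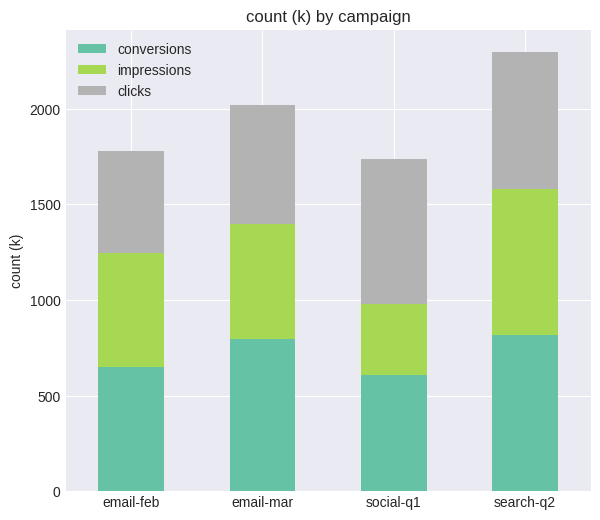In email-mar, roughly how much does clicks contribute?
≈ 600

clicks top ≈ 2000, bottom ≈ 1400; segment ≈ 600.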